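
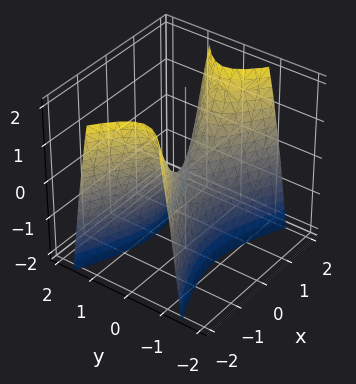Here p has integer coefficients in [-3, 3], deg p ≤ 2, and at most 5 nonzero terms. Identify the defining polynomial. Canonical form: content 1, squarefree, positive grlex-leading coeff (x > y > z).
x^2 - 3*y^2 - z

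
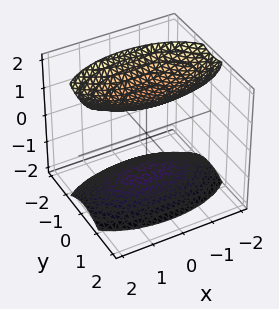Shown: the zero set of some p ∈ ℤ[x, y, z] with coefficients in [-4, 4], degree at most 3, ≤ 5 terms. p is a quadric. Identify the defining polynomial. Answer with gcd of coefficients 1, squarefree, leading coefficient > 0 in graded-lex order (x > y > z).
x^2 + 3*y^2 - 2*z^2 + 3

1. The picture has 2 separate pieces. Treating them together as one polynomial.
2. deg p = 2. Two separate bowl-shaped sheets opening away from each other; a quadric.
3. Symmetries: mirror symmetry x ↦ −x ⇒ only even powers of x; it's symmetric under y → −y, forcing even powers of y; it's symmetric under z → −z, forcing even powers of z.
4. Observable constraints: it misses every integer gridline on the x-axis; it misses every integer gridline on the y-axis.
5. The integer polynomial consistent with all of this is the stated p.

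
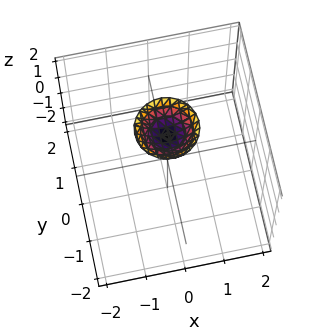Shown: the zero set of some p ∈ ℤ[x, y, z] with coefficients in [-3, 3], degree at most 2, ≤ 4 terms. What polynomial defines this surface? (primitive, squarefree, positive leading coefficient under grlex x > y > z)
2*x^2 + 2*y^2 - 2*z + 3

First, deg p = 2.
Then, symmetry: the z-axis is an axis of rotation, so x and y enter only as x² + y².
Next, observable constraints: a circular section at z = 2 has radius between 0 and 1; it misses every integer gridline on the x-axis.
Finally, the integer polynomial consistent with all of this is the stated p.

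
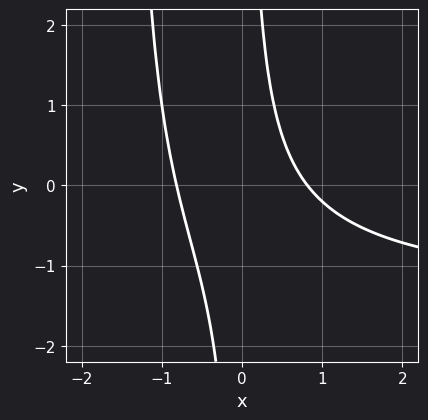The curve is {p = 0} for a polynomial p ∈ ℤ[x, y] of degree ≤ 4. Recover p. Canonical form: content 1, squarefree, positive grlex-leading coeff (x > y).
2*x^2*y + 3*x^2 + 3*x*y - 2

(a) deg p = 3. The shape is more complex than any degree-2 curve.
(b) From the axis intercepts and sections: it misses every integer gridline on the y-axis.
(c) Solving for integer coefficients yields p as stated.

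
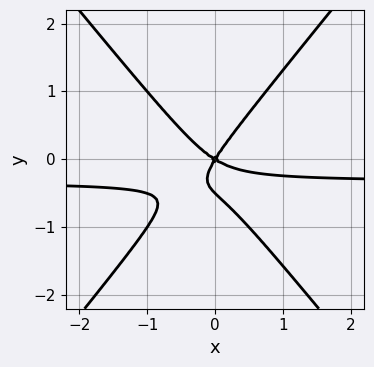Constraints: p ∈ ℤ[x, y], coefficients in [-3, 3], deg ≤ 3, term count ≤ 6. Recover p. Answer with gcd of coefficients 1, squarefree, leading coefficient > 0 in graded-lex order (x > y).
(a) Degree: a generic line meets the curve in up to 3 points, so deg p = 3.
(b) Against the integer gridlines: it crosses the x-axis at the gridline x = 0; it meets the y-axis at y = 0 (among the integer gridlines).
(c) The integer polynomial consistent with all of this is the stated p.

3*x^2*y - 2*y^3 + x^2 + x*y - y^2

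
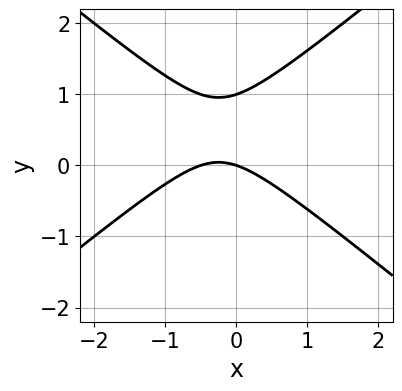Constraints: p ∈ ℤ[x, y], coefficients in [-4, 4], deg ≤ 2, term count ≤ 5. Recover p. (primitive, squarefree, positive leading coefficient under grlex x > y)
2*x^2 - 3*y^2 + x + 3*y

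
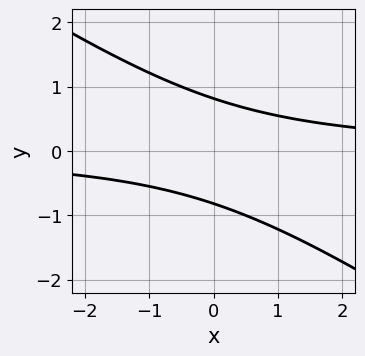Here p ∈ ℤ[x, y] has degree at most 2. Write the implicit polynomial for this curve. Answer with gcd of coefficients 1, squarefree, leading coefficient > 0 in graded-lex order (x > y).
Degree: no degree-1 curve has this shape, so deg p = 2.
From the axis intercepts and sections: the curve avoids every integer x-axis point in the box.
Putting this together gives p.

2*x*y + 3*y^2 - 2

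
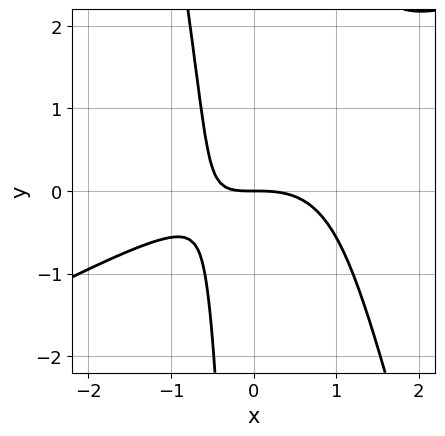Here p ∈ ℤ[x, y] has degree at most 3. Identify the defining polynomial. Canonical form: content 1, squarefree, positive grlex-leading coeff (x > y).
2*x^3 - 3*x^2*y - x*y^2 + 3*x*y + 3*y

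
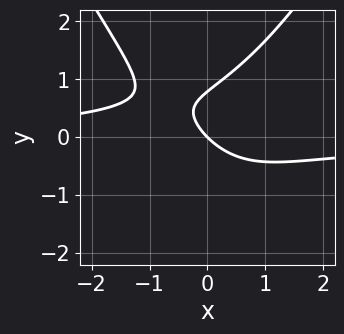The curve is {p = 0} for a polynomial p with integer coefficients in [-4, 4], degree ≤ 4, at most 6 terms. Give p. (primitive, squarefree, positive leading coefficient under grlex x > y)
3*x^2*y - y^3 - 3*y^2 + 3*x + 3*y

1. deg p = 3. No degree-2 curve has this shape.
2. From the axis intercepts and sections: it meets the x-axis at x = 0 (among the integer gridlines); one y-axis crossing is at y = 0.
3. Assembling these constraints gives the stated polynomial.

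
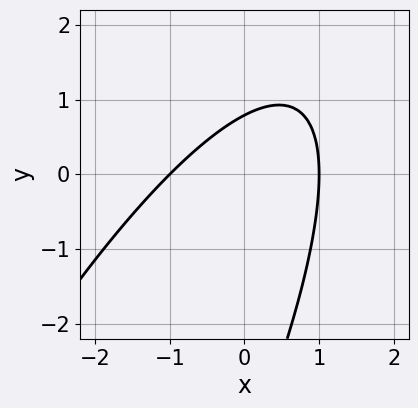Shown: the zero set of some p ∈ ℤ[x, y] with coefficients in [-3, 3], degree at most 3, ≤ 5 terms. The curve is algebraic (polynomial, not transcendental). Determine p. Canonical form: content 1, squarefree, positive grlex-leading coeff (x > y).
3*x^2 - 3*x*y + y^2 + 3*y - 3

1. deg p = 2. A generic line meets the curve in up to 2 points.
2. From the axis intercepts and sections: the x-axis gridline crossings are at x ∈ {-1, 1}.
3. The integer polynomial consistent with all of this is the stated p.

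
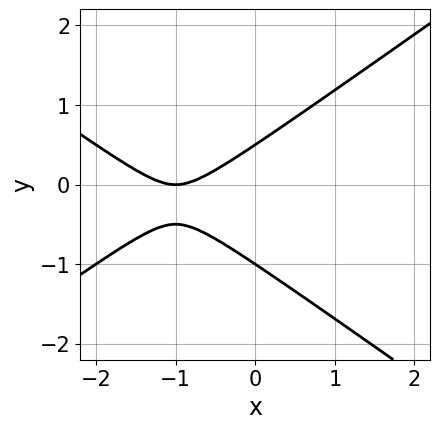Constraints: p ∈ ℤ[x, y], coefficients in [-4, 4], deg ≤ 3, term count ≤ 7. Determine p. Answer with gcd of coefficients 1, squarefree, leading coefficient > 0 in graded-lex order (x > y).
1. deg p = 2. No degree-1 curve has this shape.
2. From the visible intercepts: one y-axis crossing is at y = -1; it crosses the x-axis at the gridline x = -1.
3. Assembling these constraints gives the stated polynomial.

x^2 - 2*y^2 + 2*x - y + 1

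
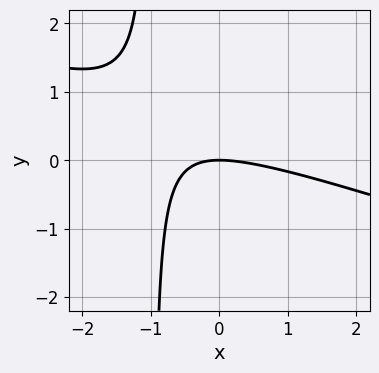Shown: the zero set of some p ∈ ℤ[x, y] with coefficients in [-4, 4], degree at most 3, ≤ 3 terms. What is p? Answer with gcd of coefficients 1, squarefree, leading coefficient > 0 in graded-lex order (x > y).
(a) deg p = 2.
(b) Checking where it meets the axes: it crosses the x-axis at the gridline x = 0; it meets the y-axis at y = 0 (among the integer gridlines).
(c) Fitting integer coefficients to these (and the overall shape) gives p.

x^2 + 3*x*y + 3*y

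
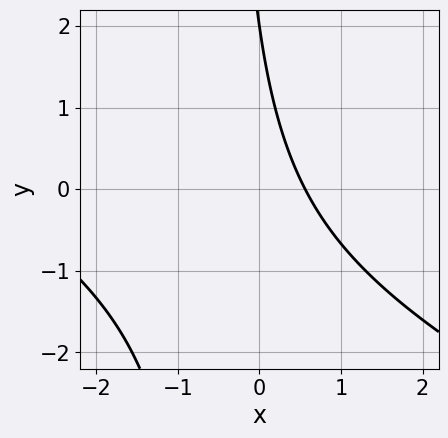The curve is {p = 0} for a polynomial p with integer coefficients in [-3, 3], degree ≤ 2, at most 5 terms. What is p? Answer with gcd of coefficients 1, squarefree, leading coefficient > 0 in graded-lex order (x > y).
x^2 + 2*x*y + 3*x + y - 2

Degree: a generic line meets the curve in up to 2 points, so deg p = 2.
From the axis intercepts and sections: it meets the y-axis at y = 2 (among the integer gridlines).
These observations pin down the coefficients.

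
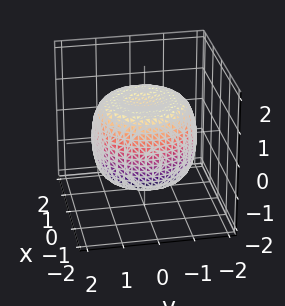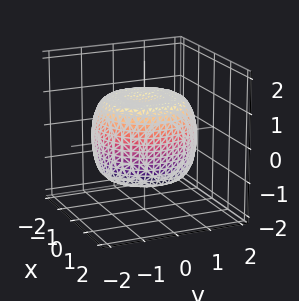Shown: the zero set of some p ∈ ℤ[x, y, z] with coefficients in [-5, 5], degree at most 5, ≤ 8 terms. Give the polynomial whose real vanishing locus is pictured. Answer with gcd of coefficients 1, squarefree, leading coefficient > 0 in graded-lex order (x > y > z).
(a) deg p = 4. A generic line meets the surface in up to 4 points.
(b) By symmetry, every cross-section ⟂ z is a circle, so x, y appear only via x² + y².
(c) Checking where it meets the axes: the z-axis gridline crossings are at z ∈ {-1, 1}; a circular section at z = -1 has radius between 1 and 2.
(d) Together with the visible shape, these determine p as stated.

2*x^4 + 4*x^2*y^2 + 2*y^4 - 3*x^2 - 3*y^2 + 3*z^2 - 3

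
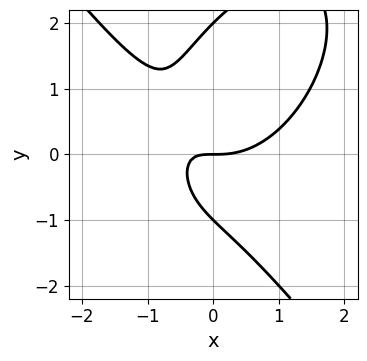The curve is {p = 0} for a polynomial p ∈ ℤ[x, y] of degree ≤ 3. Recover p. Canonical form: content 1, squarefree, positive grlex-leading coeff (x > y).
The degree is 3 — no degree-2 curve has this shape.
Against the integer gridlines: the y-axis gridline crossings are at y ∈ {-1, 0, 2}; one x-axis crossing is at x = 0.
Assembling these constraints gives the stated polynomial.

2*x^3 + y^3 - 3*x*y - y^2 - 2*y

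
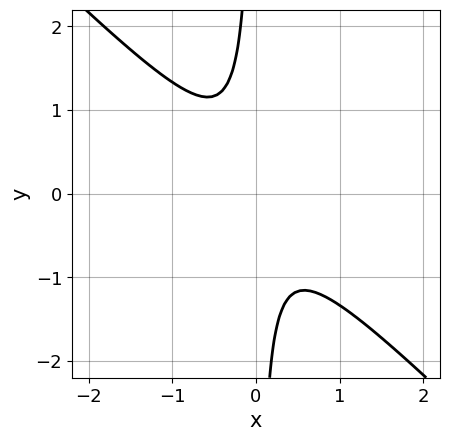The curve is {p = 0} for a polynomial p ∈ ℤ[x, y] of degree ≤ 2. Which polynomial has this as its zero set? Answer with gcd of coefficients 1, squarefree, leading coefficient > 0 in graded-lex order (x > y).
First, deg p = 2. The shape is more complex than any degree-1 curve.
Then, from the visible intercepts: the curve avoids every integer y-axis point in the box; the curve avoids every integer x-axis point in the box.
Finally, matching integer coefficients to the picture gives p.

3*x^2 + 3*x*y + 1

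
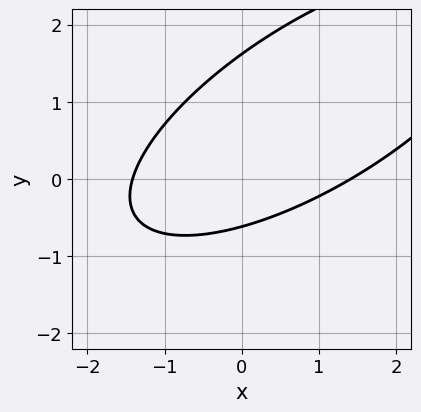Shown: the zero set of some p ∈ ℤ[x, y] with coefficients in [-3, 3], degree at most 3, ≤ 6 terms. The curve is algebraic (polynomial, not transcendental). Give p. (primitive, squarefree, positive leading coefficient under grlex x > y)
x^2 - 2*x*y + 2*y^2 - 2*y - 2

1. deg p = 2.
2. Putting this together gives p.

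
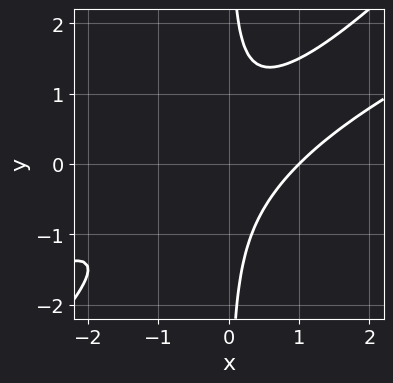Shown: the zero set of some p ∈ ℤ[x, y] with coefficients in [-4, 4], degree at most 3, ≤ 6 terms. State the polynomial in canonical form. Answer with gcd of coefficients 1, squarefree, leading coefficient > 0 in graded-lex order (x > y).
x^3 - 3*x^2*y + 2*x*y^2 - 1

1. Degree: a generic line meets the curve in up to 3 points, so deg p = 3.
2. From the visible intercepts: no y-intercept at any integer in the box; it crosses the x-axis at the gridline x = 1.
3. Solving for integer coefficients yields p as stated.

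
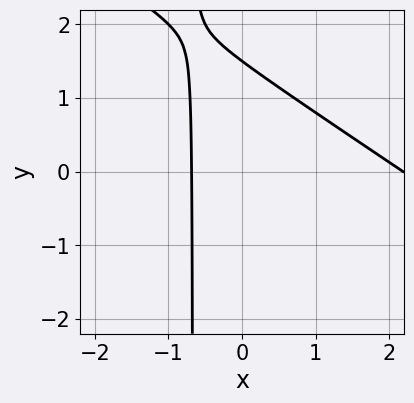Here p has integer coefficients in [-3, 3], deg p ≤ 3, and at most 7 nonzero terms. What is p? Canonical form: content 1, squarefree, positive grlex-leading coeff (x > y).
1. deg p = 2. No degree-1 curve has this shape.
2. Solving for integer coefficients yields p as stated.

2*x^2 + 3*x*y - 3*x + 2*y - 3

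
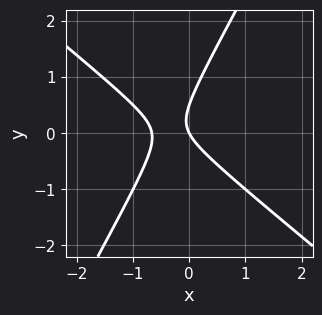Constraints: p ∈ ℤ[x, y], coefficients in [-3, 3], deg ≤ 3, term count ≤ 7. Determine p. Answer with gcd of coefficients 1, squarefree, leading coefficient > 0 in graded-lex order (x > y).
(a) deg p = 2.
(b) Observable constraints: one x-axis crossing is at x = 0; one y-axis crossing is at y = 0.
(c) Solving for integer coefficients yields p as stated.

3*x^2 + 2*x*y - 2*y^2 + 2*x + y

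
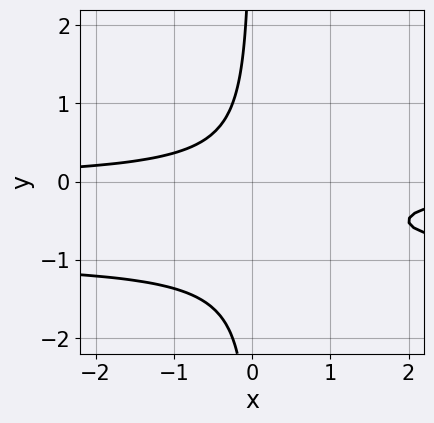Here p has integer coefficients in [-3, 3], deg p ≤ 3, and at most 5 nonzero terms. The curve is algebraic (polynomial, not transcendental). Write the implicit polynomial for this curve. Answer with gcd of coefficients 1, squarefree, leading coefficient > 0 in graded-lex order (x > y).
(a) The degree is 3 — a generic line meets the curve in up to 3 points.
(b) From the axis intercepts and sections: no y-intercept at any integer in the box; it misses every integer gridline on the x-axis.
(c) Putting this together gives p.

2*x*y^2 + 2*x*y + 1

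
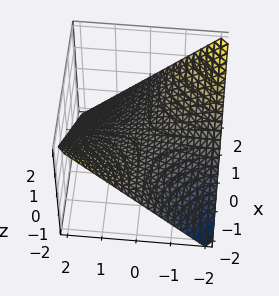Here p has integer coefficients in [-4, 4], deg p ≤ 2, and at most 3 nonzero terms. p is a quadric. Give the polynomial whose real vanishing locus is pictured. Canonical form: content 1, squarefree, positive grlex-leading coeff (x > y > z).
1. Degree: a saddle surface; a quadric, so deg p = 2.
2. From the axis intercepts and sections: it meets the z-axis at z = 0 (among the integer gridlines); every point of the x-axis in the box is on the surface.
3. Matching integer coefficients to the picture gives p. Check: (0, 2, 0) on the y-axis lies on the surface, and p(0, 2, 0) = 0. ✓

x*y + 2*z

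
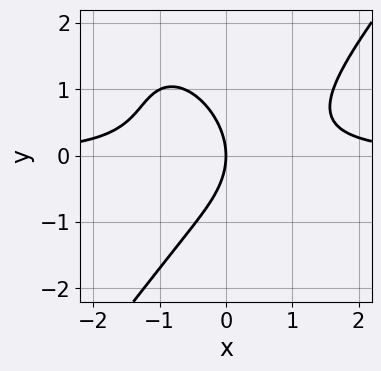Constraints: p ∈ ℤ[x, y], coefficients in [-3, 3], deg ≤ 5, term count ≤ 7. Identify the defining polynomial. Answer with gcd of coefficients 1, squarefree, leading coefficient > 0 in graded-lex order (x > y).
(a) The degree is 4 — no degree-3 curve has this shape.
(b) From the visible intercepts: it meets the x-axis at x = 0 (among the integer gridlines); it crosses the y-axis at the gridline y = 0.
(c) The integer polynomial consistent with all of this is the stated p.

2*x^3*y - y^4 - 2*x*y^2 - y^2 - 2*x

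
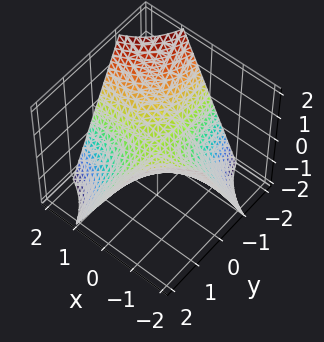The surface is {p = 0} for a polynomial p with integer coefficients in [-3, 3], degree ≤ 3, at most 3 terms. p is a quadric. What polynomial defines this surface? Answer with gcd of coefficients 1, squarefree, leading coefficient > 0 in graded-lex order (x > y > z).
x*y + z

1. Degree: a hyperbolic paraboloid; a quadric, so deg p = 2.
2. From the visible intercepts: every point of the y-axis in the box is on the surface; the visible x-axis segment lies entirely on the surface; it crosses the z-axis at the gridline z = 0.
3. These observations pin down the coefficients.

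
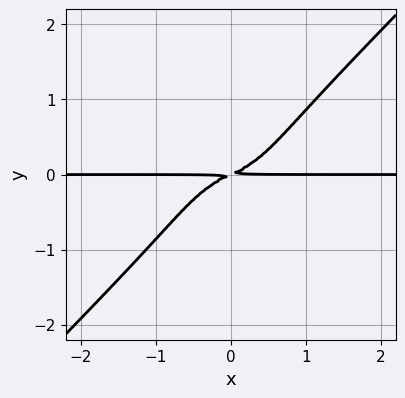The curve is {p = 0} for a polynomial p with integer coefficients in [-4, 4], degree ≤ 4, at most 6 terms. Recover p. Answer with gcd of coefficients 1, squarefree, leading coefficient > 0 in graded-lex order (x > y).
2*x^3*y - 2*y^4 + x*y - 2*y^2

deg p = 4. No degree-3 curve has this shape.
From the axis intercepts and sections: every point of the x-axis in the box is on the curve.
Putting this together gives p.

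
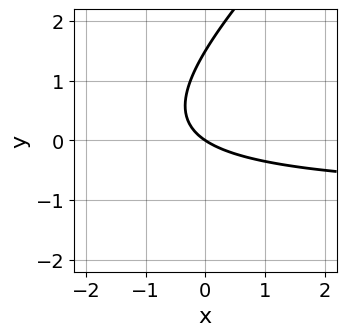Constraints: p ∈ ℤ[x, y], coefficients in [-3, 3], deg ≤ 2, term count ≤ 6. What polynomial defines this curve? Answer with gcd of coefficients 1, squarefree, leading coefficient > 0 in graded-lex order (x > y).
2*x*y - 2*y^2 + 2*x + 3*y

First, degree: a generic line meets the curve in up to 2 points, so deg p = 2.
Next, observable constraints: it meets the x-axis at x = 0 (among the integer gridlines); it meets the y-axis at y = 0 (among the integer gridlines).
Finally, matching integer coefficients to the picture gives p.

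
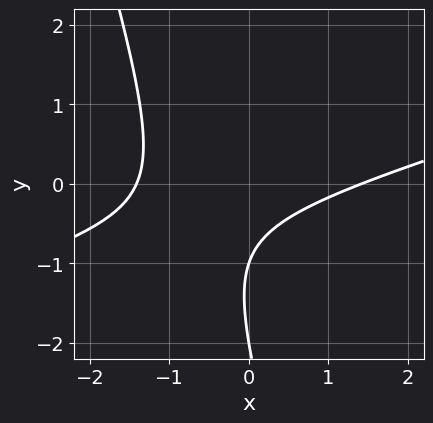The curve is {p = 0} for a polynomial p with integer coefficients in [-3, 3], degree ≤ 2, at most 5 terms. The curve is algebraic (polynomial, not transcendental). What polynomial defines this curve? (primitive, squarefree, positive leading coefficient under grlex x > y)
x^2 - 3*x*y - y^2 - 3*y - 2

deg p = 2. No degree-1 curve has this shape.
From the visible intercepts: the y-axis gridline crossings are at y ∈ {-2, -1}.
The integer polynomial consistent with all of this is the stated p.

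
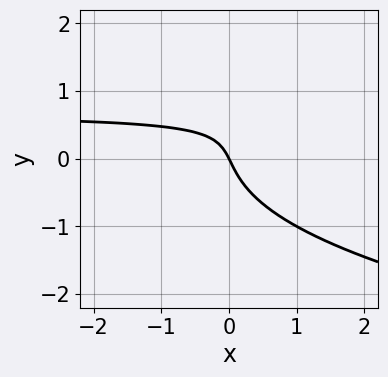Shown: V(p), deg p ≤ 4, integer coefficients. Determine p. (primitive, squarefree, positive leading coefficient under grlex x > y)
3*y^3 - 3*x*y - y^2 + 2*x + y

deg p = 3. A generic line meets the curve in up to 3 points.
Observable constraints: it crosses the y-axis at the gridline y = 0; one x-axis crossing is at x = 0.
Assembling these constraints gives the stated polynomial.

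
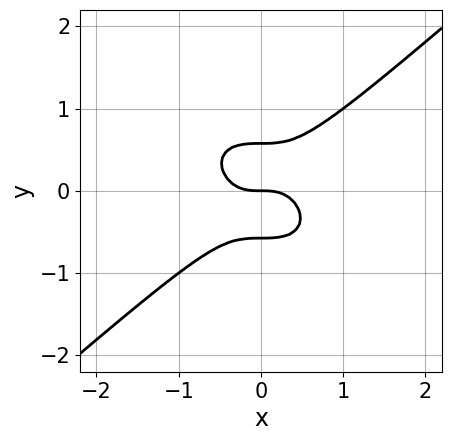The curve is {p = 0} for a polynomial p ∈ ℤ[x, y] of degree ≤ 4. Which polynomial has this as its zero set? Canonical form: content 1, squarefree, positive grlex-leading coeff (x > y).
2*x^3 - 3*y^3 + y

(a) deg p = 3.
(b) Observable constraints: it meets the y-axis at y = 0 (among the integer gridlines); it crosses the x-axis at the gridline x = 0.
(c) Solving for integer coefficients yields p as stated.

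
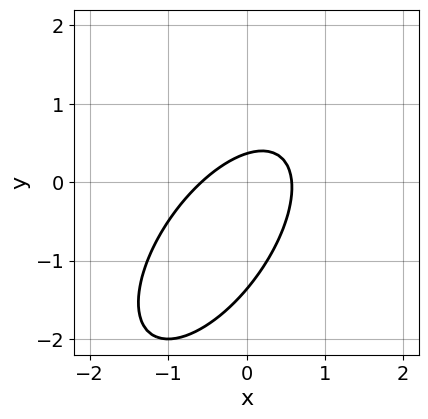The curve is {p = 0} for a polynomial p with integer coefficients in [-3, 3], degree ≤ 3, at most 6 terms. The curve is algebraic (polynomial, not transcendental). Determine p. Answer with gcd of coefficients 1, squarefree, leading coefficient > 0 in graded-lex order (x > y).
1. deg p = 2.
2. Putting this together gives p.

3*x^2 - 3*x*y + 2*y^2 + 2*y - 1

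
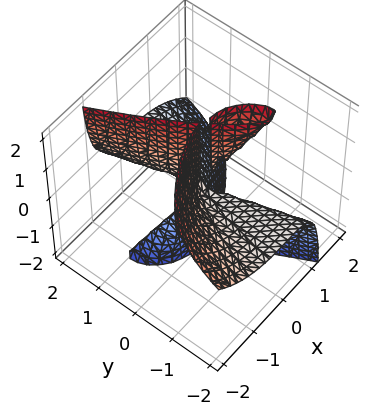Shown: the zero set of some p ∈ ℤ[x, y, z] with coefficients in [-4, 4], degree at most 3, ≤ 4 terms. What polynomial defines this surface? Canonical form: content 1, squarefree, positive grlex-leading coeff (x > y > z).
2*x^3 + 3*x*y*z + 2*y^2*z

First, I count 3 distinct pieces. They look like related sheets of one shape, so recover p as a whole.
Then, degree: a generic line meets the surface in up to 3 points, so deg p = 3.
Next, observable constraints: it meets the x-axis at x = 0 (among the integer gridlines); every point of the z-axis in the box is on the surface; the visible y-axis segment lies entirely on the surface.
Finally, matching integer coefficients to the picture gives p.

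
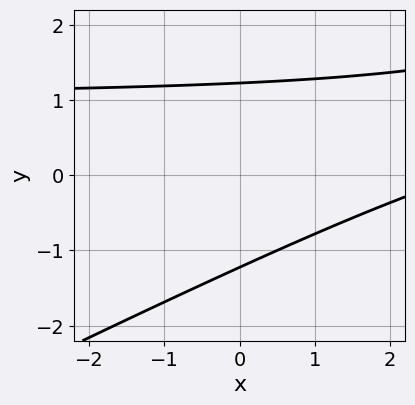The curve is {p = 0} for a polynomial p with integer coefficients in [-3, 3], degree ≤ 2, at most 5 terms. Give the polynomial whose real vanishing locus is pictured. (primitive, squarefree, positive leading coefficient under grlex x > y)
(a) Degree: no degree-1 curve has this shape, so deg p = 2.
(b) Observable constraints: it misses every integer gridline on the x-axis.
(c) The integer polynomial consistent with all of this is the stated p.

x*y - 2*y^2 - x + 3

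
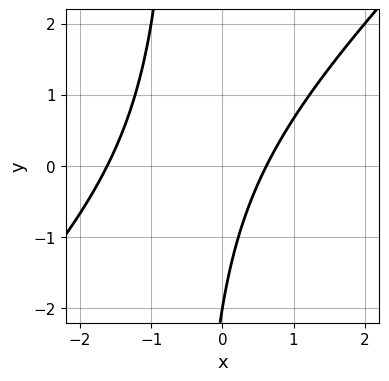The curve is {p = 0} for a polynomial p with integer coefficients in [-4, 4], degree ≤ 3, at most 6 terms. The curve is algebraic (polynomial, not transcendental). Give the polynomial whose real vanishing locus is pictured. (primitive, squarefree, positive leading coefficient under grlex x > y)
2*x^2 - 2*x*y + 2*x - y - 2

First, deg p = 2. The shape is more complex than any degree-1 curve.
Next, checking where it meets the axes: it meets the y-axis at y = -2 (among the integer gridlines).
Finally, assembling these constraints gives the stated polynomial.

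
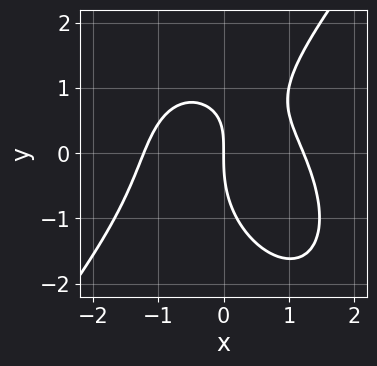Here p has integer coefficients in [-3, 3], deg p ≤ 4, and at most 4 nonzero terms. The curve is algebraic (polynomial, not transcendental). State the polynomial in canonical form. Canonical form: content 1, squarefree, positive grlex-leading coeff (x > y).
First, degree: a generic line meets the curve in up to 3 points, so deg p = 3.
Then, from the axis intercepts and sections: it meets the x-axis at x = 0 (among the integer gridlines); it meets the y-axis at y = 0 (among the integer gridlines).
Finally, putting this together gives p.

2*x^3 - y^3 + 2*x*y - 3*x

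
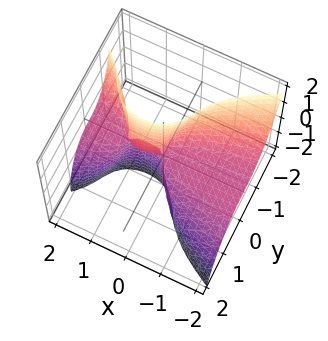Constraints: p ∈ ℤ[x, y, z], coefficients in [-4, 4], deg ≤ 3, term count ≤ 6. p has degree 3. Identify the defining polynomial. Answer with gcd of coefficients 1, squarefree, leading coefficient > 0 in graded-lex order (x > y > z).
x^2*z + 3*y^3 + 2*y^2*z + y*z^2 - x*z

First, degree: the shape is more complex than any degree-2 surface, so deg p = 3.
Then, checking where it meets the axes: every point of the z-axis in the box is on the surface; it meets the y-axis at y = 0 (among the integer gridlines).
Finally, assembling these constraints gives the stated polynomial.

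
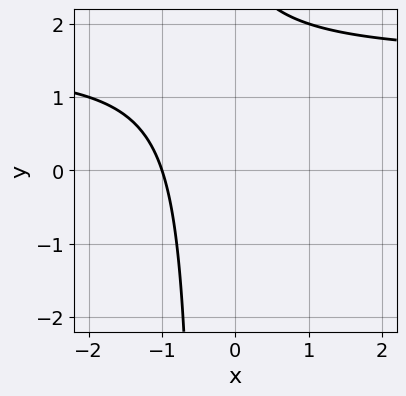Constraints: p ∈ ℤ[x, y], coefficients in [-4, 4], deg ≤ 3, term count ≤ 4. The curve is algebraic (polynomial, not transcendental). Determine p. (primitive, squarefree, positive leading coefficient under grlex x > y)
2*x*y - 3*x + y - 3

First, degree: no degree-1 curve has this shape, so deg p = 2.
Then, checking where it meets the axes: it meets the x-axis at x = -1 (among the integer gridlines); the curve avoids every integer y-axis point in the box.
Finally, solving for integer coefficients yields p as stated.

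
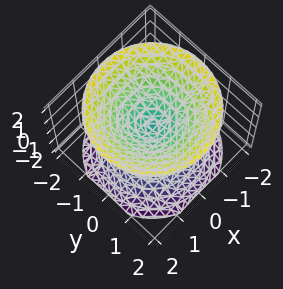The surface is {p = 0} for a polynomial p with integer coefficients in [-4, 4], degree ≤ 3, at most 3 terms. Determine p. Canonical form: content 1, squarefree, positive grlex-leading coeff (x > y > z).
x^2 + y^2 - z^2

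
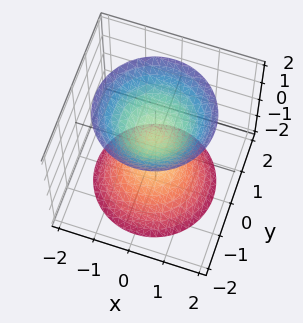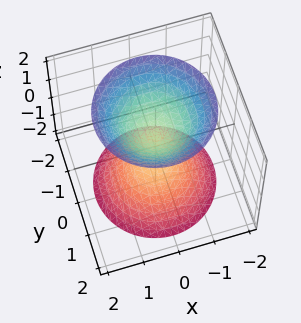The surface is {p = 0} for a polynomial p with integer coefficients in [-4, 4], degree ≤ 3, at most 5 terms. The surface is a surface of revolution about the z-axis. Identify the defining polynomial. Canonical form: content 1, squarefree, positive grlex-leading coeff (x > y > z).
3*x^2 + 3*y^2 - 2*z^2 + 1

(a) There are 2 components. They look like related sheets of one shape, so recover p as a whole.
(b) Degree: the shape is more complex than any degree-1 surface, so deg p = 2.
(c) By symmetry, the z-axis is an axis of rotation, so x and y enter only as x² + y².
(d) Observable constraints: it misses every integer gridline on the y-axis; the surface avoids every integer x-axis point in the box.
(e) Assembling these constraints gives the stated polynomial.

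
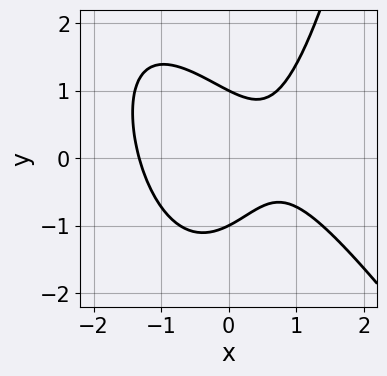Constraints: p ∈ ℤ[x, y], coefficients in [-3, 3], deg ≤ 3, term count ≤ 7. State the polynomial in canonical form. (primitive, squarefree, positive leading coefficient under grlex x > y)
3*x^3 + 2*x^2*y - 3*y^2 - 3*x + 3

Degree: the shape is more complex than any degree-2 curve, so deg p = 3.
Observable constraints: among the integer gridlines, it crosses the y-axis at y ∈ {-1, 1}.
Putting this together gives p.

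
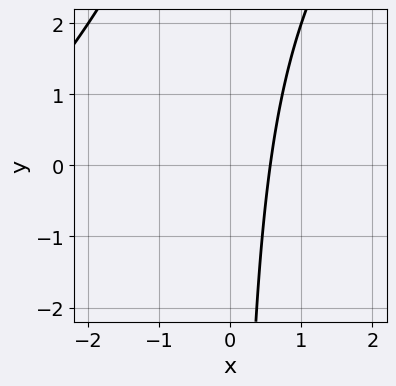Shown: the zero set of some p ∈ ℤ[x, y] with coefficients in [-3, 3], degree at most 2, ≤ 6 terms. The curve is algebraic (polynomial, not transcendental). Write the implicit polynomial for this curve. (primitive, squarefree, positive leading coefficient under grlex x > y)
The degree is 2 — the shape is more complex than any degree-1 curve.
Observable constraints: no y-intercept at any integer in the box.
The integer polynomial consistent with all of this is the stated p.

x^2 - x*y + 3*x - 2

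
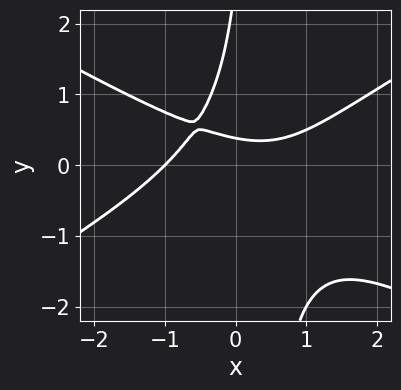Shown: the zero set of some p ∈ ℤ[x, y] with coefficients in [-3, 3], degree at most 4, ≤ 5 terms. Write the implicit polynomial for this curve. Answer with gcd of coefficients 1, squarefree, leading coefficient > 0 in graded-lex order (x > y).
(a) deg p = 3. The shape is more complex than any degree-2 curve.
(b) From the axis intercepts and sections: it meets the x-axis at x = -1 (among the integer gridlines).
(c) Solving for integer coefficients yields p as stated.

x^3 - 3*x*y^2 + y^2 - 3*y + 1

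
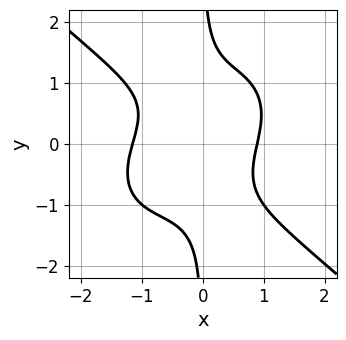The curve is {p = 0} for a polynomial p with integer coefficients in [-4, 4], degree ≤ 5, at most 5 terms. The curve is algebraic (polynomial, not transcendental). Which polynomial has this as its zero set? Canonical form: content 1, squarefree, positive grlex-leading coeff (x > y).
First, degree: no degree-3 curve has this shape, so deg p = 4.
Next, from the visible intercepts: no y-intercept at any integer in the box.
Finally, matching integer coefficients to the picture gives p.

2*x^4 + 3*x*y^3 + x^3 - 2*x*y - 2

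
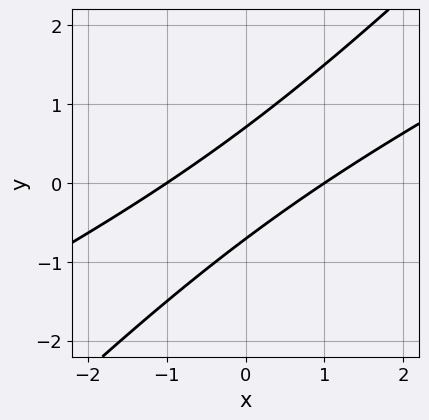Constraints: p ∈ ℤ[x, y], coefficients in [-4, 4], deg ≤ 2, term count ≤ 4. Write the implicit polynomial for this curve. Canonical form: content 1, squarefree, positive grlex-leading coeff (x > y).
x^2 - 3*x*y + 2*y^2 - 1

1. Degree: a generic line meets the curve in up to 2 points, so deg p = 2.
2. From the axis intercepts and sections: among the integer gridlines, it crosses the x-axis at x ∈ {-1, 1}.
3. Solving for integer coefficients yields p as stated.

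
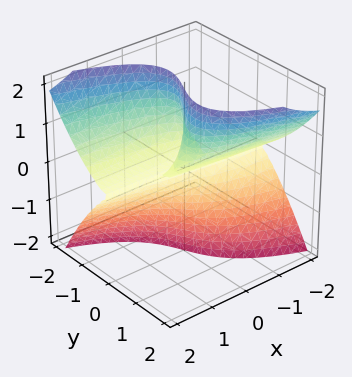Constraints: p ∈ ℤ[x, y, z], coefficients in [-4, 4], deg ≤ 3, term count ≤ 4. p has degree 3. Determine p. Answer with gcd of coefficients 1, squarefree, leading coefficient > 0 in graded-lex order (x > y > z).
x*z^2 + y^3 - y*z

(a) deg p = 3. The shape is more complex than any degree-2 surface.
(b) Against the integer gridlines: every point of the x-axis in the box is on the surface; it meets the y-axis at y = 0 (among the integer gridlines); every point of the z-axis in the box is on the surface.
(c) The integer polynomial consistent with all of this is the stated p.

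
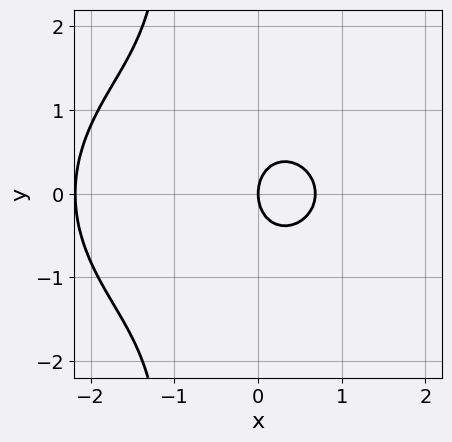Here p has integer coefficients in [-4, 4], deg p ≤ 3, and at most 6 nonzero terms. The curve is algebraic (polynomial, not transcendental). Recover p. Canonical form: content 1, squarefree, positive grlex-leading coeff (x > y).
2*x^3 + 3*x*y^2 + 3*x^2 + 3*y^2 - 3*x

(a) The degree is 3 — the shape is more complex than any degree-2 curve.
(b) Symmetries: the y ↦ −y reflection is a symmetry, so y appears only in even powers.
(c) Reading off the gridlines: it crosses the y-axis at the gridline y = 0; it meets the x-axis at x = 0 (among the integer gridlines).
(d) Matching integer coefficients to the picture gives p.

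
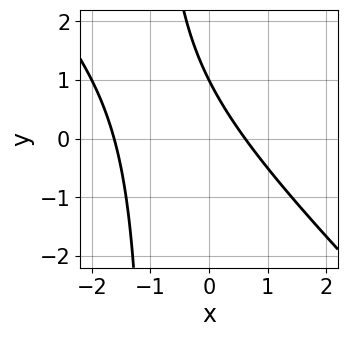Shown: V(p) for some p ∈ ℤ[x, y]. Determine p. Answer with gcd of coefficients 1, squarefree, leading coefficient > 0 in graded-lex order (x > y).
The degree is 2 — no degree-1 curve has this shape.
From the axis intercepts and sections: it crosses the y-axis at the gridline y = 1.
Solving for integer coefficients yields p as stated.

x^2 + x*y + x + y - 1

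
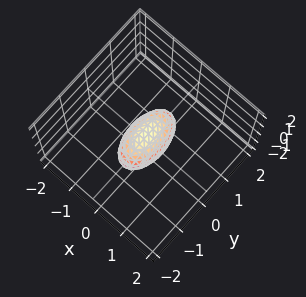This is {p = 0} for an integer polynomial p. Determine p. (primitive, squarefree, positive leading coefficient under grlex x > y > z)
3*x^2 + y^2 + 2*z^2 - 1

(a) deg p = 2.
(b) Symmetries: it's symmetric under x → −x, forcing even powers of x; it's symmetric under y → −y, forcing even powers of y; it's symmetric under z → −z, forcing even powers of z.
(c) Checking where it meets the axes: the y-axis gridline crossings are at y ∈ {-1, 1}.
(d) Solving for integer coefficients yields p as stated.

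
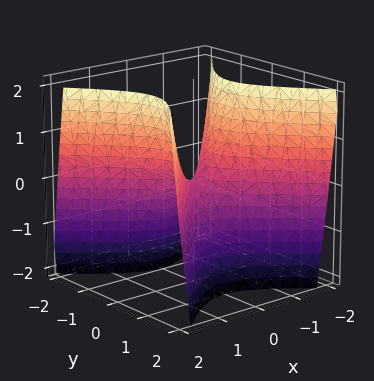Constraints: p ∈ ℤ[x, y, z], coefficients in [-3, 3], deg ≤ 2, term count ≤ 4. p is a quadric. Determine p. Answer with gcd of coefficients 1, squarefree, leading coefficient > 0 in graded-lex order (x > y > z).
2*x^2 - 2*y^2 - z

(a) The degree is 2 — a hyperbolic paraboloid; a quadric.
(b) Symmetries: the y ↦ −y reflection is a symmetry, so y appears only in even powers; mirror symmetry x ↦ −x ⇒ only even powers of x.
(c) Reading off the gridlines: it meets the y-axis at y = 0 (among the integer gridlines); it meets the z-axis at z = 0 (among the integer gridlines); it meets the x-axis at x = 0 (among the integer gridlines).
(d) Matching integer coefficients to the picture gives p.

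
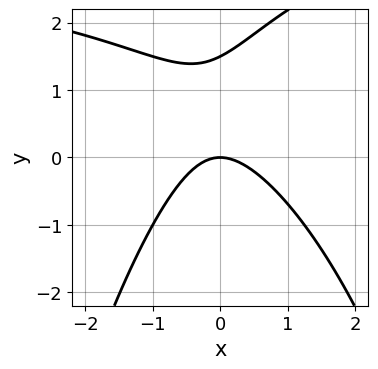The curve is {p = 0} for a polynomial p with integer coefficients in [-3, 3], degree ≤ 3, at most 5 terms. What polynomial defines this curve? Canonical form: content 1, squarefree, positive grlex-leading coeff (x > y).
x^2*y - 3*x^2 - x*y + 2*y^2 - 3*y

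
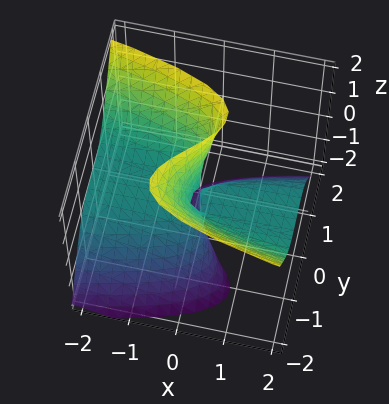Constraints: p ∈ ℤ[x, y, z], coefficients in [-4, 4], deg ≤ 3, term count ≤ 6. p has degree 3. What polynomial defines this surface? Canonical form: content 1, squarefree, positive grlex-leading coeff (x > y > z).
(a) The degree is 3 — a generic line meets the surface in up to 3 points.
(b) Checking where it meets the axes: every point of the x-axis in the box is on the surface; every point of the z-axis in the box is on the surface.
(c) Assembling these constraints gives the stated polynomial.

2*y^3 - y*z^2 + 2*x*z + y^2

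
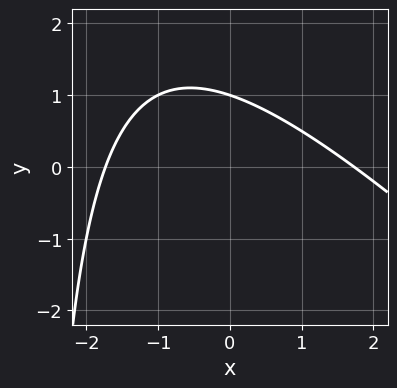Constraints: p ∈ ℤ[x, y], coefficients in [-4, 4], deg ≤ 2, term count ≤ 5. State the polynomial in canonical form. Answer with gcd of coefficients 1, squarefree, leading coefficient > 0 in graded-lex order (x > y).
x^2 + x*y + 3*y - 3

First, the degree is 2 — a generic line meets the curve in up to 2 points.
Then, against the integer gridlines: it meets the y-axis at y = 1 (among the integer gridlines).
Finally, together with the visible shape, these determine p as stated.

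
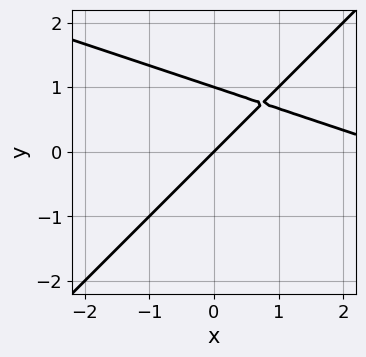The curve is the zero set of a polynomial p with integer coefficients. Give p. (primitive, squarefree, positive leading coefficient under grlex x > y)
deg p = 2. A generic line meets the curve in up to 2 points.
Observable constraints: it crosses the x-axis at the gridline x = 0; among the integer gridlines, it crosses the y-axis at y ∈ {0, 1}.
Together with the visible shape, these determine p as stated.

x^2 + 2*x*y - 3*y^2 - 3*x + 3*y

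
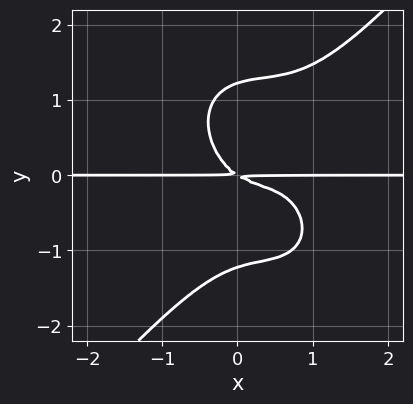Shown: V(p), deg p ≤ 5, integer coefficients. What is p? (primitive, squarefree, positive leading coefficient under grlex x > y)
3*x^3*y - 2*y^4 - 3*x^2*y + 2*x*y + 3*y^2

deg p = 4. A generic line meets the curve in up to 4 points.
From the visible intercepts: every point of the x-axis in the box is on the curve.
Matching integer coefficients to the picture gives p.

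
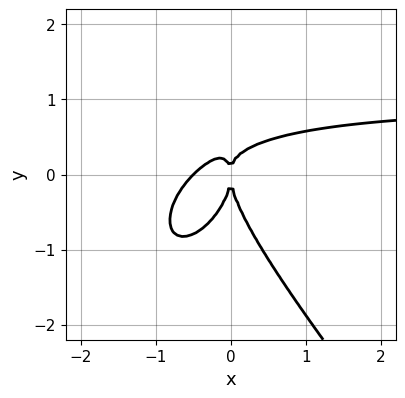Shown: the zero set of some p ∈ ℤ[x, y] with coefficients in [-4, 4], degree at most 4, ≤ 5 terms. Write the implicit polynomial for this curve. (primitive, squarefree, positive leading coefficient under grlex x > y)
(a) The degree is 4 — the shape is more complex than any degree-3 curve.
(b) Reading off the gridlines: it meets the y-axis at y = 0 (among the integer gridlines); it meets the x-axis at x = 0 (among the integer gridlines).
(c) Fitting integer coefficients to these (and the overall shape) gives p.

2*x^3*y + y^4 - 2*x^3 + 3*x^2*y - x^2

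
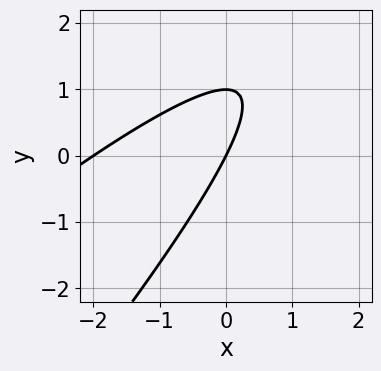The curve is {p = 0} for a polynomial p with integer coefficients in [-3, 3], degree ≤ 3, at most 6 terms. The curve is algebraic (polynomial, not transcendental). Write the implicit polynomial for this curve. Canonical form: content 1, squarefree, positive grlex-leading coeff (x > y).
x^2 - 2*x*y + y^2 + 2*x - y

Degree: a generic line meets the curve in up to 2 points, so deg p = 2.
Reading off the gridlines: the x-axis gridline crossings are at x ∈ {-2, 0}; the y-axis gridline crossings are at y ∈ {0, 1}.
Assembling these constraints gives the stated polynomial.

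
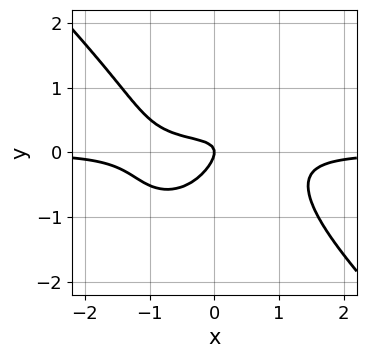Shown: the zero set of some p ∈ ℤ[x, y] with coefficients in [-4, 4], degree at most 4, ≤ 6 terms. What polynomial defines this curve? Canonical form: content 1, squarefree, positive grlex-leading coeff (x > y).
3*x^3*y + 3*y^4 - 3*x*y + 3*y^2 + x

The degree is 4 — a generic line meets the curve in up to 4 points.
From the visible intercepts: it crosses the x-axis at the gridline x = 0; it meets the y-axis at y = 0 (among the integer gridlines).
The integer polynomial consistent with all of this is the stated p.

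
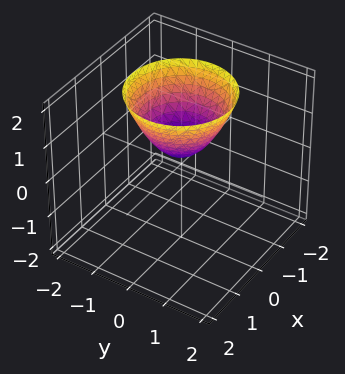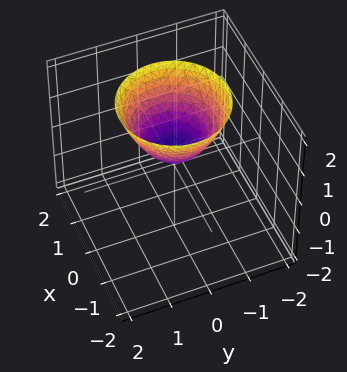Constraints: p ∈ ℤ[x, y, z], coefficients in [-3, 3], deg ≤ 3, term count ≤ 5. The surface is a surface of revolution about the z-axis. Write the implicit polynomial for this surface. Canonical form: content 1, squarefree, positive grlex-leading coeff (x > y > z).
3*x^2 + 3*y^2 - 3*z + 1

First, degree: the shape is more complex than any degree-1 surface, so deg p = 2.
Next, symmetry: every cross-section ⟂ z is a circle, so x, y appear only via x² + y².
Then, from the axis intercepts and sections: a circular section at z = 1 has radius between 0 and 1; the surface avoids every integer x-axis point in the box; the surface avoids every integer y-axis point in the box.
Finally, fitting integer coefficients to these (and the overall shape) gives p.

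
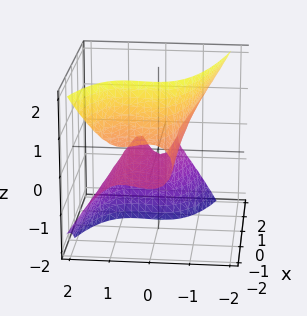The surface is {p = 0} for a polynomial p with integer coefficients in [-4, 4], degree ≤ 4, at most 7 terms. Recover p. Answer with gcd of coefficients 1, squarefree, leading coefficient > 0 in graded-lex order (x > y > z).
2*x*z^2 + 3*y^3 - 3*y^2 + 3*z + 1

1. The degree is 3 — the shape is more complex than any degree-2 surface.
2. Observable constraints: it misses every integer gridline on the x-axis.
3. Matching integer coefficients to the picture gives p.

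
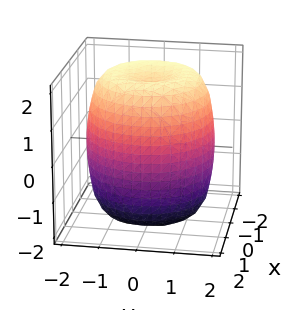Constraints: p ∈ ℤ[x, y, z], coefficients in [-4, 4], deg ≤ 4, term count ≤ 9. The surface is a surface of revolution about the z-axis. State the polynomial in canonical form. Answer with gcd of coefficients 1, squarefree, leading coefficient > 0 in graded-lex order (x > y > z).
1. Degree: no degree-3 surface has this shape, so deg p = 4.
2. Symmetry: the surface is invariant under rotation about z: p = q(x² + y², z).
3. From the visible intercepts: a circular section at z = 1 has radius between 1 and 2.
4. Matching integer coefficients to the picture gives p.

x^4 + 2*x^2*y^2 + y^4 - 2*x^2 - 2*y^2 + z^2 - 3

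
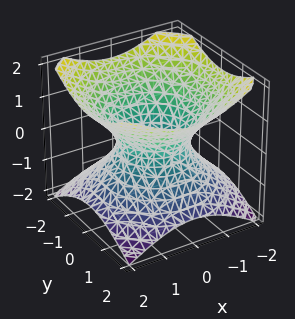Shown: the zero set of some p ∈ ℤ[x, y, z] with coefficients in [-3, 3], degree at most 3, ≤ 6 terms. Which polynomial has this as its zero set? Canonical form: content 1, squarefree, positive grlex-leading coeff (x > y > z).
(a) Degree: no degree-1 surface has this shape, so deg p = 2.
(b) By symmetry, the z-axis is an axis of rotation, so x and y enter only as x² + y².
(c) Checking where it meets the axes: among the integer gridlines, it crosses the x-axis at x ∈ {-1, 1}; a circular section at z = -1 has radius between 1 and 2; the y-axis gridline crossings are at y ∈ {-1, 1}; the surface avoids every integer z-axis point in the box.
(d) Fitting integer coefficients to these (and the overall shape) gives p.

2*x^2 + 2*y^2 - 3*z^2 - 2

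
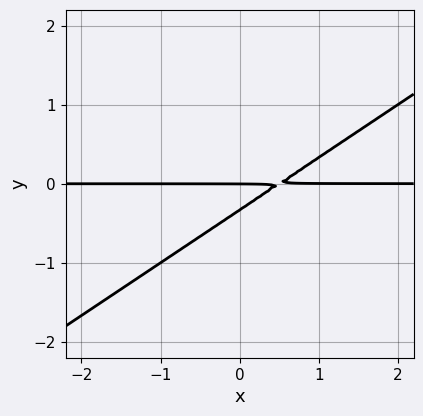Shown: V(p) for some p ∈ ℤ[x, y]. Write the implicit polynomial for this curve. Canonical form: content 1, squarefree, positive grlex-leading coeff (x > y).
Degree: a generic line meets the curve in up to 2 points, so deg p = 2.
Against the integer gridlines: the visible x-axis segment lies entirely on the curve; it crosses the y-axis at the gridline y = 0.
Assembling these constraints gives the stated polynomial.

2*x*y - 3*y^2 - y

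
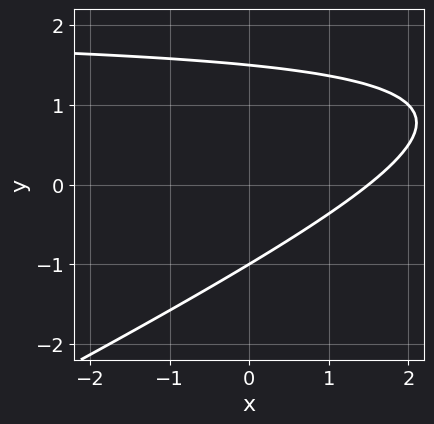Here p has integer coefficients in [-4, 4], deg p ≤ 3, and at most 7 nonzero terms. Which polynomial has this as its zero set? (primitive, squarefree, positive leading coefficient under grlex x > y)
deg p = 2.
Reading off the gridlines: one y-axis crossing is at y = -1.
Assembling these constraints gives the stated polynomial.

x*y - 2*y^2 - 2*x + y + 3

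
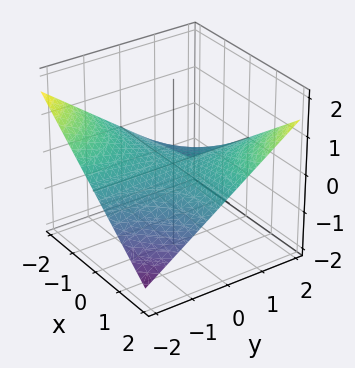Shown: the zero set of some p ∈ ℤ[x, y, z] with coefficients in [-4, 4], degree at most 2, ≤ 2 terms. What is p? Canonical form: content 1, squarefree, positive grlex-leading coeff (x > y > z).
First, deg p = 2.
Next, from the axis intercepts and sections: it meets the z-axis at z = 0 (among the integer gridlines); the visible x-axis segment lies entirely on the surface.
Finally, fitting integer coefficients to these (and the overall shape) gives p.

x*y - 3*z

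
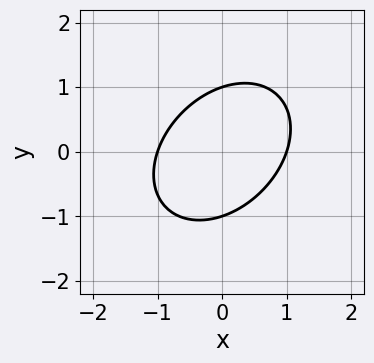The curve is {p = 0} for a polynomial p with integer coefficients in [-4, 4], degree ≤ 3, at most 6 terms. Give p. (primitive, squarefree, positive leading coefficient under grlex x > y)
3*x^2 - 2*x*y + 3*y^2 - 3

deg p = 2. No degree-1 curve has this shape.
Observable constraints: among the integer gridlines, it crosses the y-axis at y ∈ {-1, 1}; the x-axis gridline crossings are at x ∈ {-1, 1}.
These observations pin down the coefficients.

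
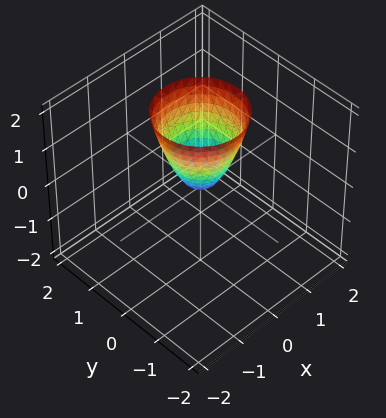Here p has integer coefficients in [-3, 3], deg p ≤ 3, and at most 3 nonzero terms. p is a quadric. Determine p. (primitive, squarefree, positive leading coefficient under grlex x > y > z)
2*x^2 + 2*y^2 - z

The degree is 2 — a single bowl opening along one axis; a quadric.
Symmetries: rotational symmetry about the z-axis ⇒ p depends on x, y only through x² + y².
From the axis intercepts and sections: it meets the z-axis at z = 0 (among the integer gridlines); it meets the y-axis at y = 0 (among the integer gridlines); a circular section at z = 1 has radius between 0 and 1.
Fitting integer coefficients to these (and the overall shape) gives p.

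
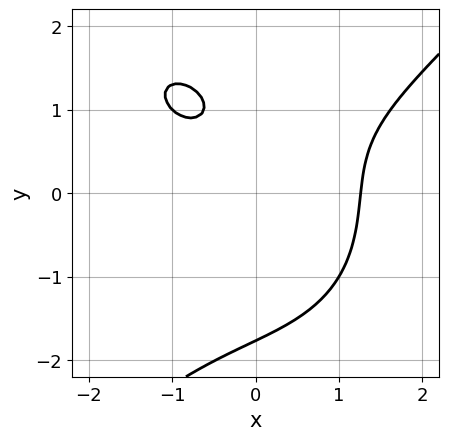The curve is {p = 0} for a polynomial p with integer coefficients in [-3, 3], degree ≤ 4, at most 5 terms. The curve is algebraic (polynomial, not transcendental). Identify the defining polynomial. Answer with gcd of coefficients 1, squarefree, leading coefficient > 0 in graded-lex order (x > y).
(a) deg p = 3.
(b) Putting this together gives p.

x^3 - y^3 - 2*x*y + 2*y - 2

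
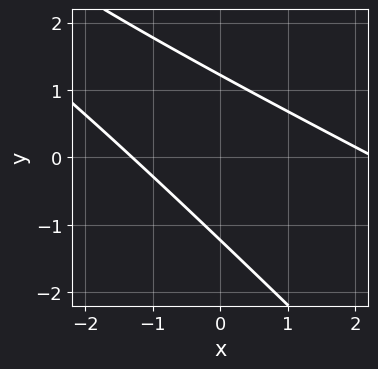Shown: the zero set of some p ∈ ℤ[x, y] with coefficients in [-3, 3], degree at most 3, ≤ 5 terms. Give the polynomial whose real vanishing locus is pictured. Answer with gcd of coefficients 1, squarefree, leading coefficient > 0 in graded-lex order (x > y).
1. Degree: a generic line meets the curve in up to 2 points, so deg p = 2.
2. The integer polynomial consistent with all of this is the stated p.

x^2 + 3*x*y + 2*y^2 - x - 3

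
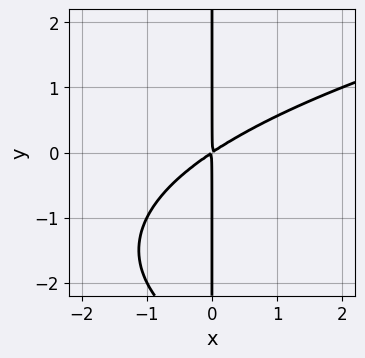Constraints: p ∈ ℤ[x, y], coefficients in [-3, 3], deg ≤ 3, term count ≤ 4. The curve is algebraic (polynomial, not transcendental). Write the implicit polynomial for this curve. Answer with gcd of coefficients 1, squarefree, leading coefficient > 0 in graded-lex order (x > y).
x*y^2 - 2*x^2 + 3*x*y

1. Degree: no degree-2 curve has this shape, so deg p = 3.
2. Reading off the gridlines: the visible y-axis segment lies entirely on the curve.
3. Putting this together gives p.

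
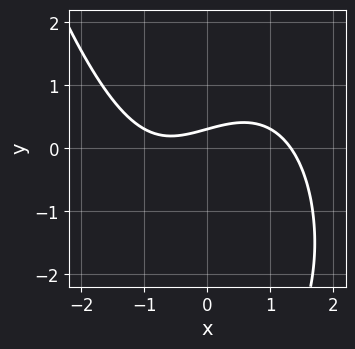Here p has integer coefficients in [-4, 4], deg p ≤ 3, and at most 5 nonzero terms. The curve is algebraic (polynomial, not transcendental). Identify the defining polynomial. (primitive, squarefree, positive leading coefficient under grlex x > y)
First, degree: the shape is more complex than any degree-2 curve, so deg p = 3.
Finally, matching integer coefficients to the picture gives p.

x^3 + y^2 - x + 3*y - 1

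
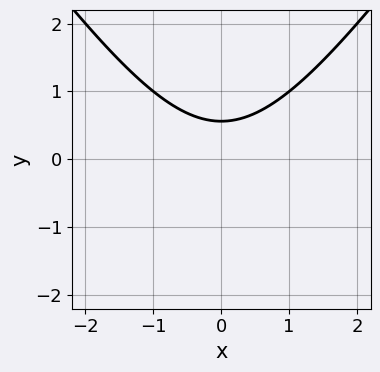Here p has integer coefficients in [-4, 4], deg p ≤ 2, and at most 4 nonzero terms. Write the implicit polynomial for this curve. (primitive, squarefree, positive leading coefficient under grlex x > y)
2*x^2 - y^2 - 3*y + 2

1. Degree: a generic line meets the curve in up to 2 points, so deg p = 2.
2. Symmetries: mirror symmetry x ↦ −x ⇒ only even powers of x.
3. Observable constraints: no x-intercept at any integer in the box.
4. Together with the visible shape, these determine p as stated.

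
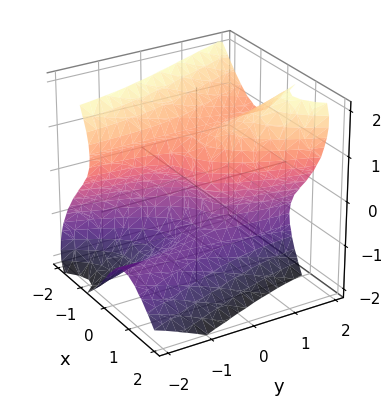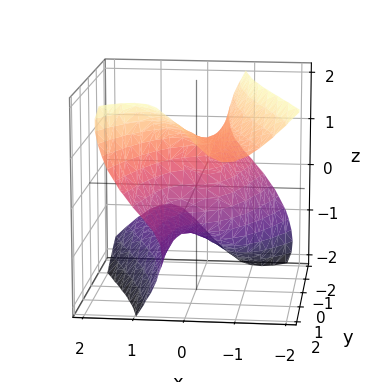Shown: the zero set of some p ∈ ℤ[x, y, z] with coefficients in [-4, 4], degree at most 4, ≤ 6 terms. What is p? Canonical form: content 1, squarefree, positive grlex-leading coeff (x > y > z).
First, the degree is 3 — the shape is more complex than any degree-2 surface.
Then, checking where it meets the axes: it meets the x-axis at x = 0 (among the integer gridlines); it crosses the y-axis at the gridline y = 0; among the integer gridlines, it crosses the z-axis at z ∈ {-1, 0, 1}.
Finally, matching integer coefficients to the picture gives p.

2*x^3 - 2*x*y*z + z^3 - y - z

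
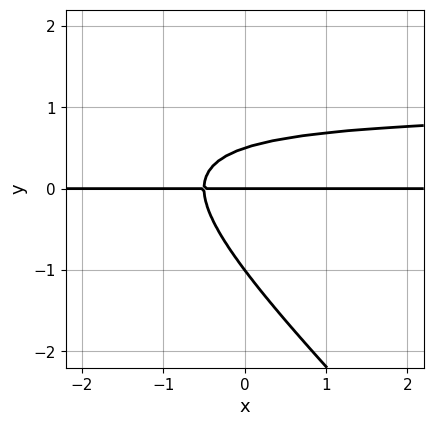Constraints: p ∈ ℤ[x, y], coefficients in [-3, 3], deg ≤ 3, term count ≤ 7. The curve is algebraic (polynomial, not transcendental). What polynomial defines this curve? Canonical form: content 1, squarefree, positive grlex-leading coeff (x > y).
2*x*y^2 + 2*y^3 - 2*x*y + y^2 - y

deg p = 3. The shape is more complex than any degree-2 curve.
Observable constraints: the visible x-axis segment lies entirely on the curve; the y-axis gridline crossings are at y ∈ {-1, 0}.
Fitting integer coefficients to these (and the overall shape) gives p.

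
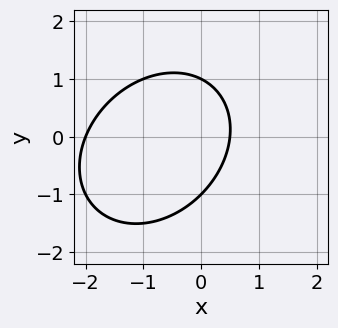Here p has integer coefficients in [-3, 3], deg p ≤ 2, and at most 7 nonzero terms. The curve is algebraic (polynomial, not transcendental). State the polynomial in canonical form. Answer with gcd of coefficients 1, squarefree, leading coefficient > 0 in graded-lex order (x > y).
2*x^2 - x*y + 2*y^2 + 3*x - 2

Degree: a generic line meets the curve in up to 2 points, so deg p = 2.
From the axis intercepts and sections: among the integer gridlines, it crosses the y-axis at y ∈ {-1, 1}; it crosses the x-axis at the gridline x = -2.
Fitting integer coefficients to these (and the overall shape) gives p.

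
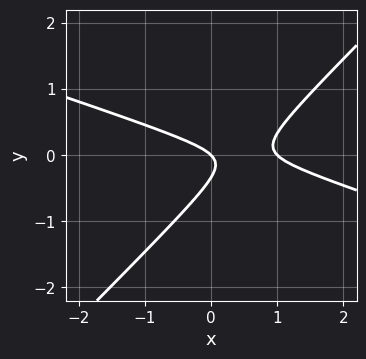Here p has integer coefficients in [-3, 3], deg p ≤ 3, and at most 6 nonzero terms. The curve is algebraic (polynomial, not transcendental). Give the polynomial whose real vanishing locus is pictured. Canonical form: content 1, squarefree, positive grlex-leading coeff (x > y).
First, the degree is 2 — no degree-1 curve has this shape.
Next, checking where it meets the axes: among the integer gridlines, it crosses the x-axis at x ∈ {0, 1}; it meets the y-axis at y = 0 (among the integer gridlines).
Finally, together with the visible shape, these determine p as stated.

x^2 + 2*x*y - 3*y^2 - x - y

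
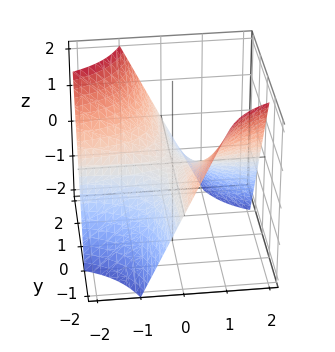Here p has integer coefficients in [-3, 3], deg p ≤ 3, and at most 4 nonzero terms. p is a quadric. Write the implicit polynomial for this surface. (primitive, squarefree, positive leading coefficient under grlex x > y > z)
First, deg p = 2. A saddle surface; a quadric.
Then, observable constraints: the visible x-axis segment lies entirely on the surface; it meets the z-axis at z = 0 (among the integer gridlines).
Finally, the integer polynomial consistent with all of this is the stated p. Check: (0, -1, 0) on the y-axis lies on the surface, and p(0, -1, 0) = 0. ✓

x*y + z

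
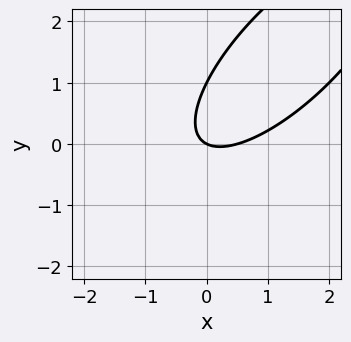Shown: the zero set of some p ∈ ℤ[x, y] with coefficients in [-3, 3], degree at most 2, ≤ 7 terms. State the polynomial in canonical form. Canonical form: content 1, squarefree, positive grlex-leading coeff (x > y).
2*x^2 - 3*x*y + 2*y^2 - x - 2*y

The degree is 2 — no degree-1 curve has this shape.
Reading off the gridlines: the y-axis gridline crossings are at y ∈ {0, 1}; it crosses the x-axis at the gridline x = 0.
Together with the visible shape, these determine p as stated.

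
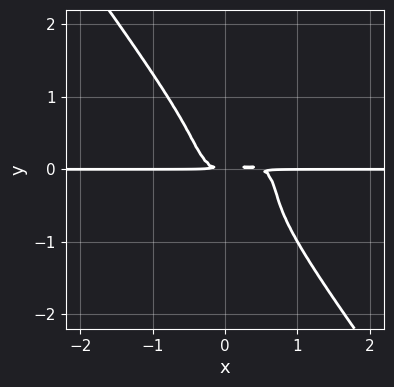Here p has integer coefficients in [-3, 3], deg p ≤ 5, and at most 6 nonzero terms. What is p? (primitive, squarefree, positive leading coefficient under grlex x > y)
2*x^3*y + 3*x*y^3 + 3*y^4 - x^2*y + y^2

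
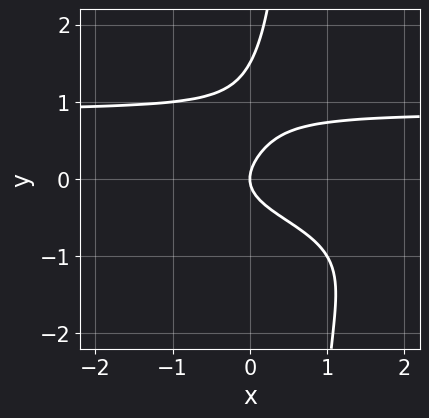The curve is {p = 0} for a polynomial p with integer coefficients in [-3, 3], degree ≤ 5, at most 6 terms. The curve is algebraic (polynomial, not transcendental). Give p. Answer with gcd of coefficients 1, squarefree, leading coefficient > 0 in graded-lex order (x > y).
3*x*y^3 - 2*y^3 + 3*y^2 - 2*x

First, deg p = 4.
Then, checking where it meets the axes: it meets the y-axis at y = 0 (among the integer gridlines); it meets the x-axis at x = 0 (among the integer gridlines).
Finally, these observations pin down the coefficients.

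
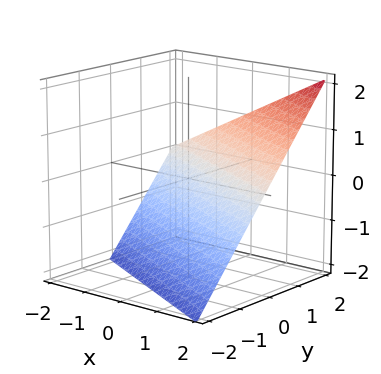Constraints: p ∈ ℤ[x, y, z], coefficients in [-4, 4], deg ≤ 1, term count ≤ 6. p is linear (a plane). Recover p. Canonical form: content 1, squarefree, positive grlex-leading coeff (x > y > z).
x + 2*y - 2*z - 2

1. The degree is 1 — the surface is flat (a plane).
2. Against the integer gridlines: it meets the z-axis at z = -1 (among the integer gridlines); it crosses the y-axis at the gridline y = 1.
3. Matching integer coefficients to the picture gives p.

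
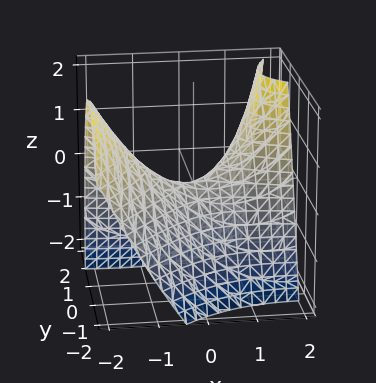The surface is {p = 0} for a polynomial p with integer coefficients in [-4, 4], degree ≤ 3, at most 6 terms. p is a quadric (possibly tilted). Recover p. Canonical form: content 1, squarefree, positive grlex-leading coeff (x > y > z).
x^2 + 3*x*y - 3*y^2 + y*z - 3*z

First, the degree is 2 — no degree-1 surface has this shape.
Then, observable constraints: it meets the y-axis at y = 0 (among the integer gridlines); it meets the x-axis at x = 0 (among the integer gridlines); it meets the z-axis at z = 0 (among the integer gridlines).
Finally, fitting integer coefficients to these (and the overall shape) gives p.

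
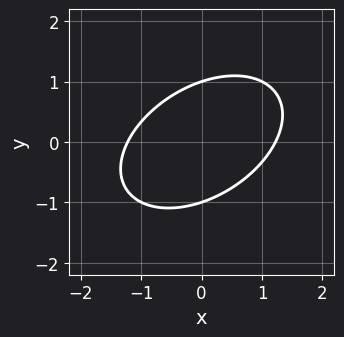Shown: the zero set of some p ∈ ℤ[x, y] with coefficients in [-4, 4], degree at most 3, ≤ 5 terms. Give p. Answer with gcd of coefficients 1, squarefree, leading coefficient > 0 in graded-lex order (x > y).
2*x^2 - 2*x*y + 3*y^2 - 3

(a) Degree: a generic line meets the curve in up to 2 points, so deg p = 2.
(b) Checking where it meets the axes: the y-axis gridline crossings are at y ∈ {-1, 1}.
(c) Matching integer coefficients to the picture gives p.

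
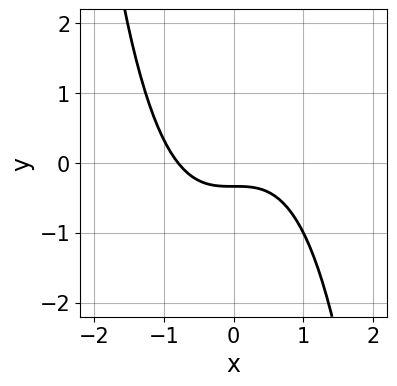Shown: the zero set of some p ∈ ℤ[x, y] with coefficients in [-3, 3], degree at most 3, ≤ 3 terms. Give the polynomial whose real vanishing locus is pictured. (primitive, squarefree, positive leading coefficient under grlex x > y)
2*x^3 + 3*y + 1

(a) The degree is 3 — the shape is more complex than any degree-2 curve.
(b) Putting this together gives p.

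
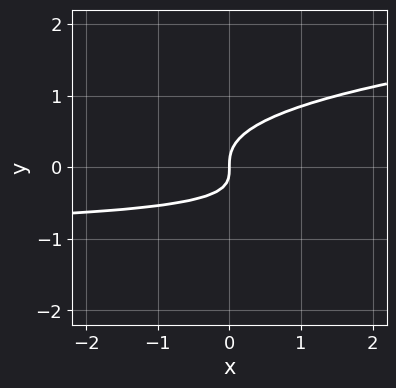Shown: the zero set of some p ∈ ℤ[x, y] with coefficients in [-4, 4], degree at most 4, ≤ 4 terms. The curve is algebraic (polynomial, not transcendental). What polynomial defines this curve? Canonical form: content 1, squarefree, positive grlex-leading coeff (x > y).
3*y^3 - x*y - x

1. The degree is 3 — no degree-2 curve has this shape.
2. Reading off the gridlines: it meets the y-axis at y = 0 (among the integer gridlines); it crosses the x-axis at the gridline x = 0.
3. Fitting integer coefficients to these (and the overall shape) gives p.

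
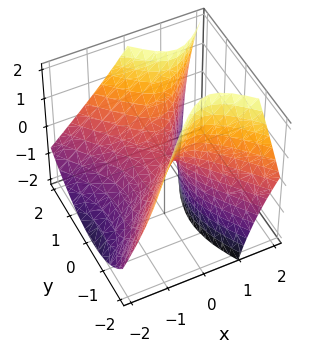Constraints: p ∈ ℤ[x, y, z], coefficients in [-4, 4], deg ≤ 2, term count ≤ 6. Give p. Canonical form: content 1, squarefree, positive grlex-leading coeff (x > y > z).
3*x^2 - 3*x*z - 2*y^2 + y*z + 2*z

First, degree: the shape is more complex than any degree-1 surface, so deg p = 2.
Next, reading off the gridlines: it crosses the z-axis at the gridline z = 0; one y-axis crossing is at y = 0.
Finally, the integer polynomial consistent with all of this is the stated p.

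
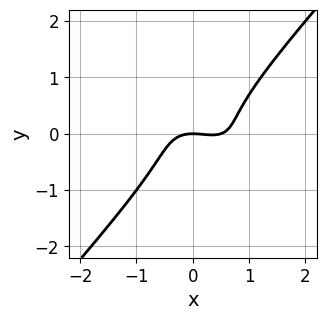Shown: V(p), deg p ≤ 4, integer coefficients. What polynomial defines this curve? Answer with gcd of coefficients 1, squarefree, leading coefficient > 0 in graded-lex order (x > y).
(a) deg p = 3. A generic line meets the curve in up to 3 points.
(b) From the visible intercepts: one x-axis crossing is at x = 0; it crosses the y-axis at the gridline y = 0.
(c) The integer polynomial consistent with all of this is the stated p.

2*x^3 + 2*x^2*y - 3*y^3 - x^2 - 2*y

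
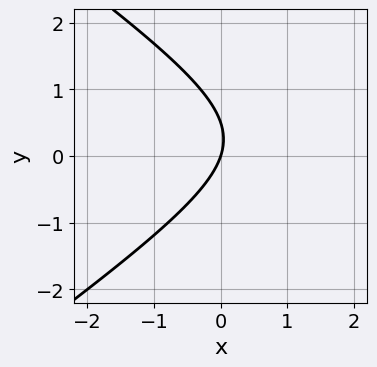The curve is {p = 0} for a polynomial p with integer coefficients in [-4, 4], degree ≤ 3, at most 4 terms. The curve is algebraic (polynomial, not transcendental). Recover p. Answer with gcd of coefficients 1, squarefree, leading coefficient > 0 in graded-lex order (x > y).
(a) The degree is 2 — a generic line meets the curve in up to 2 points.
(b) Against the integer gridlines: one y-axis crossing is at y = 0; it crosses the x-axis at the gridline x = 0.
(c) Assembling these constraints gives the stated polynomial.

x^2 - 2*y^2 - 3*x + y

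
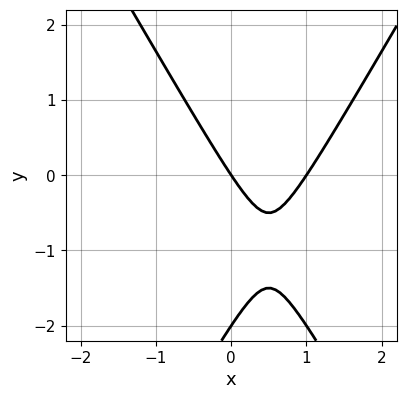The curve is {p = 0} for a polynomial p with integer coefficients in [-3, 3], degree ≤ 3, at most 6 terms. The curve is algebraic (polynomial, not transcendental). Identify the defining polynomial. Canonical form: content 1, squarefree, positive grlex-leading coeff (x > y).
First, deg p = 2. The shape is more complex than any degree-1 curve.
Next, from the axis intercepts and sections: the y-axis gridline crossings are at y ∈ {-2, 0}; among the integer gridlines, it crosses the x-axis at x ∈ {0, 1}.
Finally, putting this together gives p.

3*x^2 - y^2 - 3*x - 2*y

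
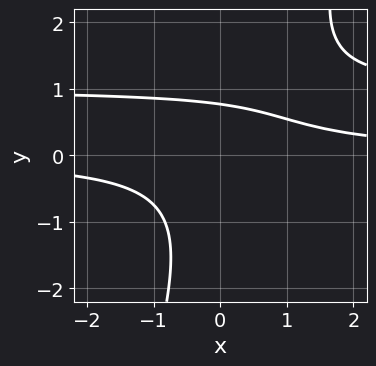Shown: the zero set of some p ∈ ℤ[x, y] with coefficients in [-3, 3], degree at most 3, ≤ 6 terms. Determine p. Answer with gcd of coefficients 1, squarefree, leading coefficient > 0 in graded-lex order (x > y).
3*x*y^2 - y^3 - 3*x*y - 2*y + 2

(a) The degree is 3 — no degree-2 curve has this shape.
(b) From the visible intercepts: it misses every integer gridline on the x-axis.
(c) Solving for integer coefficients yields p as stated.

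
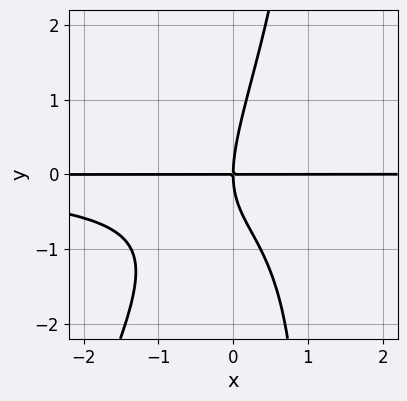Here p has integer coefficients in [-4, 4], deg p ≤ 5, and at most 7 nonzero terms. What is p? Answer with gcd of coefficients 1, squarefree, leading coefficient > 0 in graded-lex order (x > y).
2*x^2*y^2 - x*y^3 - 2*x*y^2 + y^3 - 3*x*y

1. Degree: the shape is more complex than any degree-3 curve, so deg p = 4.
2. Observable constraints: every point of the x-axis in the box is on the curve; it crosses the y-axis at the gridline y = 0.
3. The integer polynomial consistent with all of this is the stated p.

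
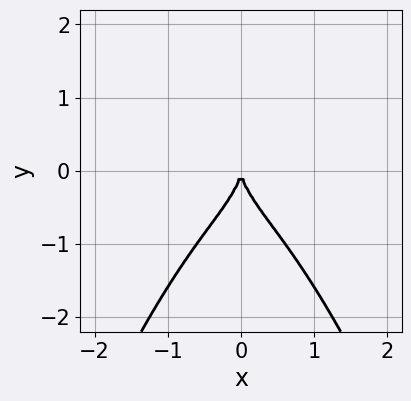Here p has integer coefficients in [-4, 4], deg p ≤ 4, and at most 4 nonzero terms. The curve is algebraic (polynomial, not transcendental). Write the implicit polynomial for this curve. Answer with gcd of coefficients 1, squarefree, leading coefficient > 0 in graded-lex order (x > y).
2*x^4 + y^3 + 2*x^2

Degree: a generic line meets the curve in up to 4 points, so deg p = 4.
Symmetries: the x ↦ −x reflection is a symmetry, so x appears only in even powers.
From the visible intercepts: it crosses the y-axis at the gridline y = 0; one x-axis crossing is at x = 0.
These observations pin down the coefficients.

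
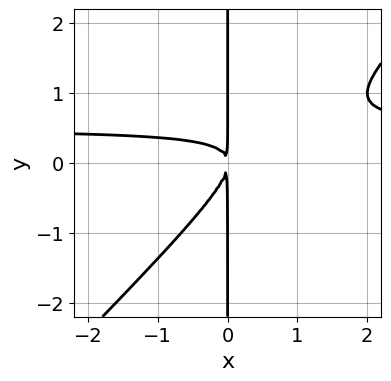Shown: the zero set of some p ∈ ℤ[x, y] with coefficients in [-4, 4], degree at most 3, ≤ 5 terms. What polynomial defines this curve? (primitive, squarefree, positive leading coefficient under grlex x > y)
2*x^2*y - 2*x*y^2 - x^2

First, degree: the shape is more complex than any degree-2 curve, so deg p = 3.
Then, from the visible intercepts: the visible y-axis segment lies entirely on the curve.
Finally, together with the visible shape, these determine p as stated.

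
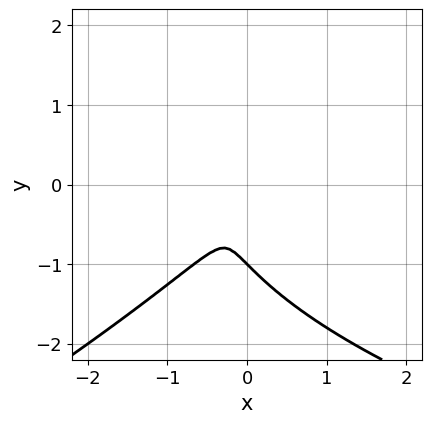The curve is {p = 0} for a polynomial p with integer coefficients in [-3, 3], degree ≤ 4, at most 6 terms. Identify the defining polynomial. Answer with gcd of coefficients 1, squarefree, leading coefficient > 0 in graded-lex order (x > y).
1. deg p = 3.
2. Observable constraints: one y-axis crossing is at y = -1.
3. Assembling these constraints gives the stated polynomial.

x*y^2 - 2*y^3 - 3*x^2 + 3*x*y - 2*y^2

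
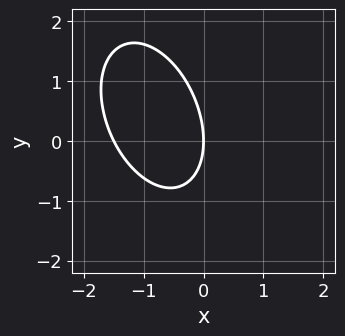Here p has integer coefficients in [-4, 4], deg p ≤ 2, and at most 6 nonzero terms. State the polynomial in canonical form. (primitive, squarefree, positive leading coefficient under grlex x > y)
2*x^2 + x*y + y^2 + 3*x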